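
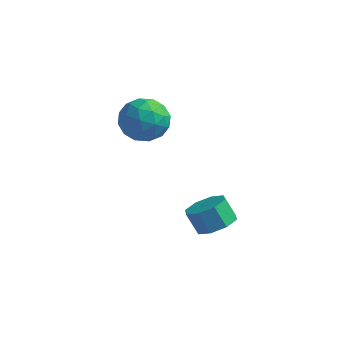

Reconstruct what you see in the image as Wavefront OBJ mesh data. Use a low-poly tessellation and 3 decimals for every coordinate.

v 0.284 2.226 -4.238
v 1.109 2.518 -3.755
v 0.501 2.486 -2.698
v -0.324 2.194 -3.182
v 0.68 3.108 -3.984
v 0.071 3.076 -2.927
v 0.019 3.182 -4.362
v -0.59 3.15 -3.305
v -0.487 2.696 -4.668
v -1.095 2.664 -3.611
v -0.541 1.934 -4.722
v -1.149 1.902 -3.665
v -0.111 1.344 -4.493
v -0.72 1.312 -3.436
v 0.55 1.27 -4.115
v -0.059 1.238 -3.058
v 1.055 1.756 -3.809
v 0.447 1.724 -2.752
v -4.336 1.927 0.817
v -3.375 2.531 0.342
v -3.225 1.389 2.378
v -2.264 1.993 1.903
v -3.236 2.618 2.325
v -3.922 2.951 1.36
v -2.678 0.969 1.36
v -3.364 1.302 0.395
v -2.35 1.939 0.677
v -2.695 2.958 1.274
v -3.905 0.962 1.446
v -4.25 1.981 2.043
v -3.953 2.276 0.442
v -2.647 1.644 2.278
v -3.218 2.011 2.526
v -2.653 2.366 2.246
v -4.275 2.523 1.041
v -3.71 2.878 0.761
v -3.628 2.929 1.927
v -2.89 1.042 1.959
v -2.325 1.397 1.679
v -3.947 1.554 0.474
v -3.382 1.909 0.194
v -2.972 0.991 0.793
v -2.786 2.283 0.36
v -2.133 1.967 1.278
v -2.376 1.365 0.958
v -2.78 1.561 0.391
v -2.989 2.882 0.711
v -2.336 2.566 1.628
v -2.907 2.933 1.876
v -3.31 3.129 1.309
v -2.386 2.534 0.908
v -4.264 1.354 1.092
v -3.611 1.038 2.009
v -3.29 0.791 1.411
v -3.693 0.987 0.844
v -4.467 1.953 1.442
v -3.814 1.637 2.36
v -3.82 2.359 2.329
v -4.224 2.555 1.762
v -4.214 1.386 1.812
f 2 1 5
f 2 5 3
f 3 5 6
f 3 6 4
f 5 1 7
f 5 7 6
f 6 7 8
f 6 8 4
f 7 1 9
f 7 9 8
f 8 9 10
f 8 10 4
f 9 1 11
f 9 11 10
f 10 11 12
f 10 12 4
f 11 1 13
f 11 13 12
f 12 13 14
f 12 14 4
f 13 1 15
f 13 15 14
f 14 15 16
f 14 16 4
f 15 1 17
f 15 17 16
f 16 17 18
f 16 18 4
f 17 1 2
f 17 2 18
f 18 2 3
f 18 3 4
f 19 56 35
f 56 30 59
f 35 59 24
f 56 59 35
f 19 35 31
f 35 24 36
f 31 36 20
f 35 36 31
f 19 31 40
f 31 20 41
f 40 41 26
f 31 41 40
f 19 40 52
f 40 26 55
f 52 55 29
f 40 55 52
f 19 52 56
f 52 29 60
f 56 60 30
f 52 60 56
f 20 36 47
f 36 24 50
f 47 50 28
f 36 50 47
f 24 59 37
f 59 30 58
f 37 58 23
f 59 58 37
f 30 60 57
f 60 29 53
f 57 53 21
f 60 53 57
f 29 55 54
f 55 26 42
f 54 42 25
f 55 42 54
f 26 41 46
f 41 20 43
f 46 43 27
f 41 43 46
f 22 48 34
f 48 28 49
f 34 49 23
f 48 49 34
f 22 34 32
f 34 23 33
f 32 33 21
f 34 33 32
f 22 32 39
f 32 21 38
f 39 38 25
f 32 38 39
f 22 39 44
f 39 25 45
f 44 45 27
f 39 45 44
f 22 44 48
f 44 27 51
f 48 51 28
f 44 51 48
f 23 49 37
f 49 28 50
f 37 50 24
f 49 50 37
f 21 33 57
f 33 23 58
f 57 58 30
f 33 58 57
f 25 38 54
f 38 21 53
f 54 53 29
f 38 53 54
f 27 45 46
f 45 25 42
f 46 42 26
f 45 42 46
f 28 51 47
f 51 27 43
f 47 43 20
f 51 43 47



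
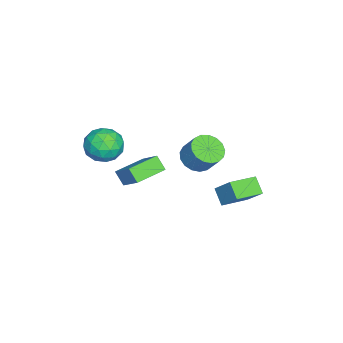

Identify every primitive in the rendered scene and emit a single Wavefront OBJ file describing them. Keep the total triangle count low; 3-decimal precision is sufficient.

v -3.606 3.214 -4.031
v -2.945 4.212 -2.754
v -2.878 3.777 -4.847
v -2.217 4.775 -3.57
v -2.303 1.965 -3.73
v -1.642 2.963 -2.453
v -1.575 2.528 -4.546
v -0.914 3.526 -3.269
v -1.477 1.07 -0.49
v -0.659 1.443 -1.032
v -0.184 2.203 0.209
v -1.003 1.83 0.75
v -1.018 1.787 -1.105
v -0.544 2.547 0.136
v -1.483 1.966 -1.037
v -1.008 2.726 0.203
v -1.946 1.94 -0.844
v -1.472 2.7 0.396
v -2.302 1.715 -0.57
v -1.828 2.475 0.671
v -2.469 1.342 -0.278
v -1.994 2.102 0.963
v -2.409 0.907 -0.034
v -1.934 1.666 1.207
v -2.135 0.509 0.105
v -1.661 1.268 1.346
v -1.711 0.239 0.108
v -1.236 0.999 1.348
v -1.233 0.16 -0.026
v -0.759 0.92 1.214
v -0.811 0.29 -0.267
v -0.337 1.05 0.973
v -0.542 0.598 -0.559
v -0.067 1.358 0.682
v -0.487 1.014 -0.835
v -0.013 1.774 0.406
v -2.399 -3.936 -3.365
v -1.218 -2.798 -1.976
v -3.892 -2.653 -3.148
v -2.71 -1.515 -1.759
v -2.01 -3.345 -4.181
v -0.828 -2.207 -2.792
v -3.502 -2.062 -3.964
v -2.321 -0.924 -2.575
v 1.902 -2.458 2.216
v 2.526 -3.488 2.407
v 0.354 -3.512 1.593
v 0.978 -4.542 1.784
v 0.616 -3.864 2.731
v 1.573 -3.213 3.116
v 1.307 -3.787 0.884
v 2.264 -3.136 1.269
v 2.158 -4.31 1.583
v 1.732 -4.357 2.725
v 1.148 -2.643 1.275
v 0.722 -2.69 2.417
v 2.35 -2.881 2.366
v 0.53 -4.119 1.634
v 0.317 -3.721 2.191
v 0.684 -4.326 2.303
v 1.79 -2.719 2.783
v 2.157 -3.324 2.895
v 1.034 -3.545 3.086
v 0.723 -3.676 1.105
v 1.09 -4.281 1.217
v 2.196 -2.674 1.697
v 2.563 -3.279 1.809
v 1.846 -3.455 0.914
v 2.501 -3.969 1.994
v 1.591 -4.588 1.628
v 1.784 -4.145 1.099
v 2.346 -3.762 1.325
v 2.25 -3.997 2.665
v 1.34 -4.616 2.299
v 1.127 -4.218 2.856
v 1.69 -3.835 3.082
v 2.034 -4.48 2.181
v 1.54 -2.384 1.701
v 0.63 -3.003 1.335
v 1.19 -3.165 0.918
v 1.753 -2.782 1.144
v 1.289 -2.412 2.372
v 0.379 -3.031 2.006
v 0.534 -3.238 2.675
v 1.096 -2.855 2.901
v 0.846 -2.52 1.819
f 2 4 1
f 5 2 1
f 1 4 3
f 3 5 1
f 2 8 4
f 6 2 5
f 6 8 2
f 4 8 3
f 7 5 3
f 3 8 7
f 7 6 5
f 8 6 7
f 10 9 13
f 10 13 11
f 11 13 14
f 11 14 12
f 13 9 15
f 13 15 14
f 14 15 16
f 14 16 12
f 15 9 17
f 15 17 16
f 16 17 18
f 16 18 12
f 17 9 19
f 17 19 18
f 18 19 20
f 18 20 12
f 19 9 21
f 19 21 20
f 20 21 22
f 20 22 12
f 21 9 23
f 21 23 22
f 22 23 24
f 22 24 12
f 23 9 25
f 23 25 24
f 24 25 26
f 24 26 12
f 25 9 27
f 25 27 26
f 26 27 28
f 26 28 12
f 27 9 29
f 27 29 28
f 28 29 30
f 28 30 12
f 29 9 31
f 29 31 30
f 30 31 32
f 30 32 12
f 31 9 33
f 31 33 32
f 32 33 34
f 32 34 12
f 33 9 35
f 33 35 34
f 34 35 36
f 34 36 12
f 35 9 10
f 35 10 36
f 36 10 11
f 36 11 12
f 38 40 37
f 41 38 37
f 37 40 39
f 39 41 37
f 38 44 40
f 42 38 41
f 42 44 38
f 40 44 39
f 43 41 39
f 39 44 43
f 43 42 41
f 44 42 43
f 45 82 61
f 82 56 85
f 61 85 50
f 82 85 61
f 45 61 57
f 61 50 62
f 57 62 46
f 61 62 57
f 45 57 66
f 57 46 67
f 66 67 52
f 57 67 66
f 45 66 78
f 66 52 81
f 78 81 55
f 66 81 78
f 45 78 82
f 78 55 86
f 82 86 56
f 78 86 82
f 46 62 73
f 62 50 76
f 73 76 54
f 62 76 73
f 50 85 63
f 85 56 84
f 63 84 49
f 85 84 63
f 56 86 83
f 86 55 79
f 83 79 47
f 86 79 83
f 55 81 80
f 81 52 68
f 80 68 51
f 81 68 80
f 52 67 72
f 67 46 69
f 72 69 53
f 67 69 72
f 48 74 60
f 74 54 75
f 60 75 49
f 74 75 60
f 48 60 58
f 60 49 59
f 58 59 47
f 60 59 58
f 48 58 65
f 58 47 64
f 65 64 51
f 58 64 65
f 48 65 70
f 65 51 71
f 70 71 53
f 65 71 70
f 48 70 74
f 70 53 77
f 74 77 54
f 70 77 74
f 49 75 63
f 75 54 76
f 63 76 50
f 75 76 63
f 47 59 83
f 59 49 84
f 83 84 56
f 59 84 83
f 51 64 80
f 64 47 79
f 80 79 55
f 64 79 80
f 53 71 72
f 71 51 68
f 72 68 52
f 71 68 72
f 54 77 73
f 77 53 69
f 73 69 46
f 77 69 73



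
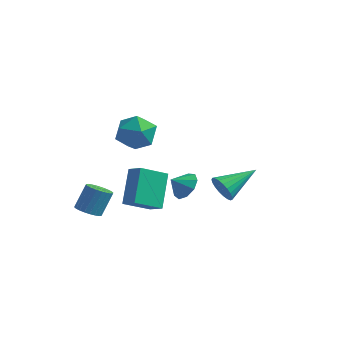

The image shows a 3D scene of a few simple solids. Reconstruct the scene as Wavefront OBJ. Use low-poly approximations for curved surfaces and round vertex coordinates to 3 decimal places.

v -0.602 3.292 -3.653
v 0.069 3.313 -3.038
v -1.158 2.728 -3.027
v -0.317 3.793 -2.949
v -0.837 4.039 -3.189
v -1.246 3.935 -3.647
v -1.354 3.53 -4.107
v -1.11 3.014 -4.355
v -0.628 2.628 -4.275
v -0.134 2.553 -3.903
v 0.141 2.823 -3.415
v -0.564 -2.072 -1.938
v -0.981 -0.684 -0.323
v -1.408 -1.778 -2.408
v -1.825 -0.391 -0.793
v 0.305 -0.869 -2.747
v -0.112 0.518 -1.132
v -0.539 -0.576 -3.217
v -0.956 0.812 -1.602
v 3.33 -0.461 -0.709
v 3.581 -0.878 -0.061
v 4.31 1.241 0.009
v 3.832 -0.93 -0.28
v 3.996 -0.901 -0.572
v 4.045 -0.796 -0.889
v 3.97 -0.633 -1.174
v 3.785 -0.44 -1.378
v 3.521 -0.251 -1.467
v 3.224 -0.097 -1.425
v 2.946 -0.007 -1.259
v 2.733 0.005 -0.997
v 2.624 -0.064 -0.686
v 2.637 -0.201 -0.379
v 2.77 -0.383 -0.129
v 3 -0.578 0.022
v 3.286 -0.753 0.045
v -2.566 -3.107 -2.536
v -1.882 -2.997 -2.733
v -1.63 -2.283 -1.461
v -2.314 -2.393 -1.264
v -2.007 -2.768 -2.837
v -1.755 -2.054 -1.565
v -2.216 -2.59 -2.895
v -1.964 -1.876 -1.623
v -2.479 -2.491 -2.899
v -2.227 -1.777 -1.627
v -2.755 -2.486 -2.847
v -2.503 -1.772 -1.575
v -3.002 -2.575 -2.748
v -2.751 -1.861 -1.476
v -3.183 -2.745 -2.617
v -2.931 -2.031 -1.345
v -3.27 -2.971 -2.473
v -3.018 -2.257 -1.201
v -3.25 -3.217 -2.339
v -2.998 -2.503 -1.067
v -3.125 -3.446 -2.235
v -2.873 -2.732 -0.963
v -2.916 -3.624 -2.177
v -2.664 -2.91 -0.905
v -2.653 -3.723 -2.173
v -2.401 -3.009 -0.901
v -2.377 -3.728 -2.225
v -2.125 -3.014 -0.953
v -2.129 -3.639 -2.324
v -1.878 -2.925 -1.052
v -1.949 -3.469 -2.455
v -1.697 -2.755 -1.183
v -1.862 -3.243 -2.599
v -1.61 -2.529 -1.327
v -1.64 -1.422 3.193
v -0.804 -0.642 3.125
v -0.556 -2.658 2.335
v 0.28 -1.878 2.267
v -0.016 -2.313 3.285
v -0.686 -1.549 3.815
v -0.674 -1.751 1.645
v -1.344 -0.987 2.175
v -0.207 -0.845 2.168
v 0.2 -1.192 3.182
v -1.56 -2.108 2.278
v -1.153 -2.455 3.292
f 2 1 4
f 2 4 3
f 4 1 5
f 4 5 3
f 5 1 6
f 5 6 3
f 6 1 7
f 6 7 3
f 7 1 8
f 7 8 3
f 8 1 9
f 8 9 3
f 9 1 10
f 9 10 3
f 10 1 11
f 10 11 3
f 11 1 2
f 11 2 3
f 13 15 12
f 16 13 12
f 12 15 14
f 14 16 12
f 13 19 15
f 17 13 16
f 17 19 13
f 15 19 14
f 18 16 14
f 14 19 18
f 18 17 16
f 19 17 18
f 21 20 23
f 21 23 22
f 23 20 24
f 23 24 22
f 24 20 25
f 24 25 22
f 25 20 26
f 25 26 22
f 26 20 27
f 26 27 22
f 27 20 28
f 27 28 22
f 28 20 29
f 28 29 22
f 29 20 30
f 29 30 22
f 30 20 31
f 30 31 22
f 31 20 32
f 31 32 22
f 32 20 33
f 32 33 22
f 33 20 34
f 33 34 22
f 34 20 35
f 34 35 22
f 35 20 36
f 35 36 22
f 36 20 21
f 36 21 22
f 38 37 41
f 38 41 39
f 39 41 42
f 39 42 40
f 41 37 43
f 41 43 42
f 42 43 44
f 42 44 40
f 43 37 45
f 43 45 44
f 44 45 46
f 44 46 40
f 45 37 47
f 45 47 46
f 46 47 48
f 46 48 40
f 47 37 49
f 47 49 48
f 48 49 50
f 48 50 40
f 49 37 51
f 49 51 50
f 50 51 52
f 50 52 40
f 51 37 53
f 51 53 52
f 52 53 54
f 52 54 40
f 53 37 55
f 53 55 54
f 54 55 56
f 54 56 40
f 55 37 57
f 55 57 56
f 56 57 58
f 56 58 40
f 57 37 59
f 57 59 58
f 58 59 60
f 58 60 40
f 59 37 61
f 59 61 60
f 60 61 62
f 60 62 40
f 61 37 63
f 61 63 62
f 62 63 64
f 62 64 40
f 63 37 65
f 63 65 64
f 64 65 66
f 64 66 40
f 65 37 67
f 65 67 66
f 66 67 68
f 66 68 40
f 67 37 69
f 67 69 68
f 68 69 70
f 68 70 40
f 69 37 38
f 69 38 70
f 70 38 39
f 70 39 40
f 71 82 76
f 71 76 72
f 71 72 78
f 71 78 81
f 71 81 82
f 72 76 80
f 76 82 75
f 82 81 73
f 81 78 77
f 78 72 79
f 74 80 75
f 74 75 73
f 74 73 77
f 74 77 79
f 74 79 80
f 75 80 76
f 73 75 82
f 77 73 81
f 79 77 78
f 80 79 72



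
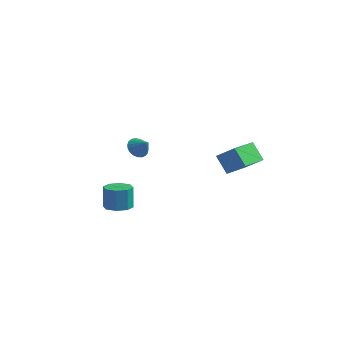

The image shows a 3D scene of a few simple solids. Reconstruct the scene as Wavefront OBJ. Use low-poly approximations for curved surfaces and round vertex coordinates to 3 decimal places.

v -1.263 -3.807 -3.222
v -0.56 -4.165 -3.042
v -0.713 -3.811 -1.738
v -1.417 -3.453 -1.918
v -0.49 -3.569 -3.196
v -0.643 -3.215 -1.892
v -0.873 -3.112 -3.365
v -1.026 -2.758 -2.061
v -1.485 -3.062 -3.45
v -1.638 -2.708 -2.146
v -1.967 -3.449 -3.402
v -2.12 -3.095 -2.098
v -2.037 -4.045 -3.248
v -2.19 -3.691 -1.944
v -1.654 -4.502 -3.079
v -1.807 -4.148 -1.775
v -1.042 -4.552 -2.994
v -1.195 -4.198 -1.69
v -3.548 3.838 -3.815
v -3.144 3.501 -4.306
v -2.792 3.622 -3.045
v -3.044 3.782 -4.326
v -3.03 4.073 -4.257
v -3.106 4.323 -4.112
v -3.259 4.49 -3.915
v -3.461 4.544 -3.701
v -3.678 4.476 -3.507
v -3.873 4.298 -3.366
v -4.012 4.04 -3.303
v -4.07 3.747 -3.328
v -4.038 3.471 -3.437
v -3.921 3.257 -3.612
v -3.74 3.145 -3.822
v -3.525 3.152 -4.03
v -3.315 3.278 -4.202
v 2.764 0.034 -0.528
v 3.804 0.053 0.348
v 3.141 1.779 -1.013
v 4.182 1.798 -0.138
v 3.558 -0.398 -1.462
v 4.599 -0.379 -0.587
v 3.936 1.347 -1.948
v 4.976 1.366 -1.072
f 2 1 5
f 2 5 3
f 3 5 6
f 3 6 4
f 5 1 7
f 5 7 6
f 6 7 8
f 6 8 4
f 7 1 9
f 7 9 8
f 8 9 10
f 8 10 4
f 9 1 11
f 9 11 10
f 10 11 12
f 10 12 4
f 11 1 13
f 11 13 12
f 12 13 14
f 12 14 4
f 13 1 15
f 13 15 14
f 14 15 16
f 14 16 4
f 15 1 17
f 15 17 16
f 16 17 18
f 16 18 4
f 17 1 2
f 17 2 18
f 18 2 3
f 18 3 4
f 20 19 22
f 20 22 21
f 22 19 23
f 22 23 21
f 23 19 24
f 23 24 21
f 24 19 25
f 24 25 21
f 25 19 26
f 25 26 21
f 26 19 27
f 26 27 21
f 27 19 28
f 27 28 21
f 28 19 29
f 28 29 21
f 29 19 30
f 29 30 21
f 30 19 31
f 30 31 21
f 31 19 32
f 31 32 21
f 32 19 33
f 32 33 21
f 33 19 34
f 33 34 21
f 34 19 35
f 34 35 21
f 35 19 20
f 35 20 21
f 37 39 36
f 40 37 36
f 36 39 38
f 38 40 36
f 37 43 39
f 41 37 40
f 41 43 37
f 39 43 38
f 42 40 38
f 38 43 42
f 42 41 40
f 43 41 42



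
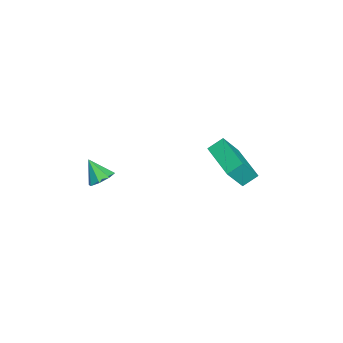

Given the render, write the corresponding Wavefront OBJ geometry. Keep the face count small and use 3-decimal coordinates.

v -2.672 0.791 -0.037
v -2.979 1.455 0.396
v -3.186 1.473 -1.449
v -3.493 2.137 -1.016
v -1.107 1.623 -0.204
v -1.414 2.287 0.229
v -1.621 2.305 -1.616
v -1.928 2.969 -1.183
v 1.648 -3.435 2.374
v 1.94 -3.111 2.799
v 1.132 -3.985 3.146
v 1.537 -2.914 2.67
v 1.199 -3.022 2.367
v 1.124 -3.373 2.068
v 1.356 -3.76 1.948
v 1.759 -3.957 2.077
v 2.097 -3.848 2.38
v 2.172 -3.498 2.679
f 2 4 1
f 5 2 1
f 1 4 3
f 3 5 1
f 2 8 4
f 6 2 5
f 6 8 2
f 4 8 3
f 7 5 3
f 3 8 7
f 7 6 5
f 8 6 7
f 10 9 12
f 10 12 11
f 12 9 13
f 12 13 11
f 13 9 14
f 13 14 11
f 14 9 15
f 14 15 11
f 15 9 16
f 15 16 11
f 16 9 17
f 16 17 11
f 17 9 18
f 17 18 11
f 18 9 10
f 18 10 11



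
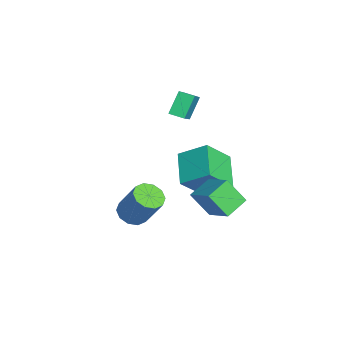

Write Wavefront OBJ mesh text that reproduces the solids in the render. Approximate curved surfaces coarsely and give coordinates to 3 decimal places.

v 2.167 1.164 -1.151
v 1.811 0.227 0.16
v 1.302 2.168 -0.668
v 0.947 1.231 0.643
v 3.573 1.929 -0.223
v 3.218 0.992 1.088
v 2.709 2.933 0.26
v 2.353 1.996 1.571
v -4.942 1.478 -2.654
v -4.194 0.144 -1.087
v -4.397 2.968 -1.646
v -3.649 1.634 -0.079
v -3.011 1.426 -3.621
v -2.263 0.092 -2.054
v -2.466 2.916 -2.613
v -1.718 1.582 -1.046
v 2.078 -2.68 -0.789
v 2.879 -2.951 -0.993
v 3.603 -2.152 0.785
v 2.802 -1.88 0.989
v 2.816 -2.455 -1.191
v 3.541 -1.656 0.587
v 2.471 -2.045 -1.235
v 3.196 -1.245 0.543
v 1.976 -1.877 -1.109
v 2.701 -1.077 0.669
v 1.52 -2.016 -0.86
v 2.245 -1.216 0.918
v 1.277 -2.408 -0.585
v 2.001 -1.609 1.193
v 1.339 -2.904 -0.387
v 2.064 -2.105 1.391
v 1.684 -3.315 -0.343
v 2.409 -2.515 1.435
v 2.179 -3.483 -0.469
v 2.904 -2.683 1.309
v 2.635 -3.344 -0.718
v 3.36 -2.544 1.06
v -4.789 0.527 3.341
v -3.094 0.099 4.593
v -4.45 1.317 3.151
v -2.755 0.889 4.403
v -4.065 -0.069 2.157
v -2.37 -0.497 3.409
v -3.726 0.721 1.967
v -2.031 0.293 3.219
f 2 4 1
f 5 2 1
f 1 4 3
f 3 5 1
f 2 8 4
f 6 2 5
f 6 8 2
f 4 8 3
f 7 5 3
f 3 8 7
f 7 6 5
f 8 6 7
f 10 12 9
f 13 10 9
f 9 12 11
f 11 13 9
f 10 16 12
f 14 10 13
f 14 16 10
f 12 16 11
f 15 13 11
f 11 16 15
f 15 14 13
f 16 14 15
f 18 17 21
f 18 21 19
f 19 21 22
f 19 22 20
f 21 17 23
f 21 23 22
f 22 23 24
f 22 24 20
f 23 17 25
f 23 25 24
f 24 25 26
f 24 26 20
f 25 17 27
f 25 27 26
f 26 27 28
f 26 28 20
f 27 17 29
f 27 29 28
f 28 29 30
f 28 30 20
f 29 17 31
f 29 31 30
f 30 31 32
f 30 32 20
f 31 17 33
f 31 33 32
f 32 33 34
f 32 34 20
f 33 17 35
f 33 35 34
f 34 35 36
f 34 36 20
f 35 17 37
f 35 37 36
f 36 37 38
f 36 38 20
f 37 17 18
f 37 18 38
f 38 18 19
f 38 19 20
f 40 42 39
f 43 40 39
f 39 42 41
f 41 43 39
f 40 46 42
f 44 40 43
f 44 46 40
f 42 46 41
f 45 43 41
f 41 46 45
f 45 44 43
f 46 44 45



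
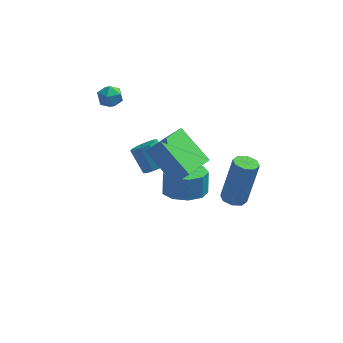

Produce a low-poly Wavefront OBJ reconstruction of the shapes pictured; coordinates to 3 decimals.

v 0.183 0.259 -2.912
v 0.934 0.882 -3.131
v 0.927 1.264 -2.067
v 0.177 0.641 -1.848
v 0.334 1.19 -3.245
v 0.327 1.572 -2.182
v -0.337 1.062 -3.203
v -0.344 1.444 -2.14
v -0.764 0.558 -3.025
v -0.771 0.94 -1.962
v -0.748 -0.086 -2.794
v -0.755 0.296 -1.73
v -0.296 -0.568 -2.618
v -0.303 -0.186 -1.554
v 0.38 -0.663 -2.579
v 0.374 -0.281 -1.516
v 0.964 -0.327 -2.696
v 0.958 0.055 -1.633
v 1.183 0.283 -2.914
v 1.176 0.665 -1.851
v -0.118 -2.122 0.066
v -1.373 -1.126 1.229
v 0.625 -0.36 -0.642
v -0.63 0.637 0.521
v 0.51 -2.117 0.739
v -0.745 -1.12 1.902
v 1.253 -0.354 0.031
v -0.002 0.642 1.194
v -1.048 0.599 -1.61
v -0.541 0.513 -1.228
v -1.146 1.135 -0.287
v -1.652 1.221 -0.67
v -0.492 0.854 -1.422
v -1.097 1.477 -0.481
v -0.654 1.098 -1.688
v -1.259 1.72 -0.747
v -0.967 1.151 -1.924
v -1.572 1.773 -0.983
v -1.311 0.993 -2.04
v -1.916 1.615 -1.1
v -1.554 0.685 -1.993
v -2.159 1.307 -1.052
v -1.603 0.343 -1.799
v -2.208 0.966 -0.858
v -1.441 0.1 -1.533
v -2.046 0.722 -0.592
v -1.128 0.047 -1.297
v -1.733 0.669 -0.356
v -0.784 0.205 -1.18
v -1.389 0.827 -0.24
v 2.38 -2.999 0.124
v 2.799 -2.662 -0.034
v 3.259 -2.265 2.039
v 2.84 -2.601 2.196
v 2.427 -2.453 0.008
v 2.887 -2.055 2.081
v 2.028 -2.563 0.118
v 2.488 -2.166 2.191
v 1.835 -2.929 0.231
v 2.295 -2.531 2.304
v 1.961 -3.335 0.281
v 2.421 -2.938 2.354
v 2.333 -3.545 0.239
v 2.793 -3.147 2.312
v 2.732 -3.434 0.129
v 3.192 -3.037 2.202
v 2.925 -3.069 0.016
v 3.385 -2.671 2.089
v -3.364 2.244 2.294
v -3.02 2.175 1.77
v -3.2 1.265 2.53
v -2.856 1.196 2.006
v -2.64 1.549 2.481
v -2.741 2.155 2.335
v -3.479 1.285 1.965
v -3.58 1.891 1.819
v -3.091 1.583 1.566
v -2.572 1.746 1.885
v -3.648 1.694 2.415
v -3.129 1.857 2.734
f 2 1 5
f 2 5 3
f 3 5 6
f 3 6 4
f 5 1 7
f 5 7 6
f 6 7 8
f 6 8 4
f 7 1 9
f 7 9 8
f 8 9 10
f 8 10 4
f 9 1 11
f 9 11 10
f 10 11 12
f 10 12 4
f 11 1 13
f 11 13 12
f 12 13 14
f 12 14 4
f 13 1 15
f 13 15 14
f 14 15 16
f 14 16 4
f 15 1 17
f 15 17 16
f 16 17 18
f 16 18 4
f 17 1 19
f 17 19 18
f 18 19 20
f 18 20 4
f 19 1 2
f 19 2 20
f 20 2 3
f 20 3 4
f 22 24 21
f 25 22 21
f 21 24 23
f 23 25 21
f 22 28 24
f 26 22 25
f 26 28 22
f 24 28 23
f 27 25 23
f 23 28 27
f 27 26 25
f 28 26 27
f 30 29 33
f 30 33 31
f 31 33 34
f 31 34 32
f 33 29 35
f 33 35 34
f 34 35 36
f 34 36 32
f 35 29 37
f 35 37 36
f 36 37 38
f 36 38 32
f 37 29 39
f 37 39 38
f 38 39 40
f 38 40 32
f 39 29 41
f 39 41 40
f 40 41 42
f 40 42 32
f 41 29 43
f 41 43 42
f 42 43 44
f 42 44 32
f 43 29 45
f 43 45 44
f 44 45 46
f 44 46 32
f 45 29 47
f 45 47 46
f 46 47 48
f 46 48 32
f 47 29 49
f 47 49 48
f 48 49 50
f 48 50 32
f 49 29 30
f 49 30 50
f 50 30 31
f 50 31 32
f 52 51 55
f 52 55 53
f 53 55 56
f 53 56 54
f 55 51 57
f 55 57 56
f 56 57 58
f 56 58 54
f 57 51 59
f 57 59 58
f 58 59 60
f 58 60 54
f 59 51 61
f 59 61 60
f 60 61 62
f 60 62 54
f 61 51 63
f 61 63 62
f 62 63 64
f 62 64 54
f 63 51 65
f 63 65 64
f 64 65 66
f 64 66 54
f 65 51 67
f 65 67 66
f 66 67 68
f 66 68 54
f 67 51 52
f 67 52 68
f 68 52 53
f 68 53 54
f 69 80 74
f 69 74 70
f 69 70 76
f 69 76 79
f 69 79 80
f 70 74 78
f 74 80 73
f 80 79 71
f 79 76 75
f 76 70 77
f 72 78 73
f 72 73 71
f 72 71 75
f 72 75 77
f 72 77 78
f 73 78 74
f 71 73 80
f 75 71 79
f 77 75 76
f 78 77 70



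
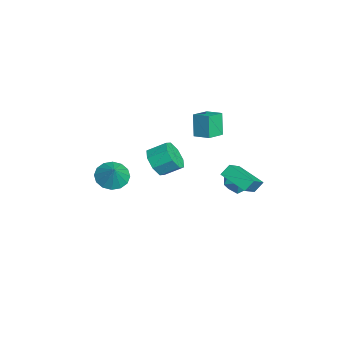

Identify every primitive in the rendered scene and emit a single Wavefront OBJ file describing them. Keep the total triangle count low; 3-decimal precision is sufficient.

v -1.954 -3.804 -0.958
v -1.237 -3.345 -1.573
v -1.066 -3.696 0.158
v -1.535 -2.936 -1.375
v -1.945 -2.759 -1.065
v -2.358 -2.862 -0.727
v -2.662 -3.218 -0.45
v -2.777 -3.73 -0.309
v -2.671 -4.262 -0.342
v -2.373 -4.671 -0.54
v -1.963 -4.848 -0.85
v -1.551 -4.745 -1.189
v -1.246 -4.39 -1.465
v -1.132 -3.877 -1.606
v -1.394 0.887 2.592
v -1.943 0.885 4.062
v -2.292 1.75 2.257
v -2.842 1.749 3.728
v -0.698 1.711 2.852
v -1.248 1.71 4.323
v -1.597 2.575 2.518
v -2.146 2.573 3.988
v -3.158 -1.211 -0.766
v -2.86 -0.706 -1.649
v -2.745 0.436 -0.958
v -3.042 -0.069 -0.074
v -3.664 -0.692 -1.539
v -3.548 0.45 -0.848
v -4.171 -0.981 -0.976
v -4.056 0.161 -0.285
v -4.085 -1.406 -0.29
v -3.969 -0.264 0.402
v -3.455 -1.716 0.118
v -3.34 -0.574 0.809
v -2.652 -1.73 0.008
v -2.536 -0.588 0.699
v -2.144 -1.441 -0.555
v -2.029 -0.299 0.136
v -2.231 -1.016 -1.242
v -2.115 0.126 -0.55
v 2.07 3.888 1.325
v 3.024 3.786 1.208
v 1.916 2.334 1.432
v 2.87 2.232 1.315
v 2.523 2.623 2.128
v 2.618 3.584 2.062
v 2.322 2.536 0.578
v 2.417 3.497 0.512
v 3.18 2.95 0.746
v 3.304 3.004 1.704
v 1.636 3.116 0.936
v 1.76 3.17 1.894
v 2.79 2.592 1.985
v 4.19 1.898 3.084
v 2.57 3.102 2.588
v 3.97 2.408 3.686
v 3.89 3.812 1.354
v 5.29 3.118 2.452
v 3.67 4.322 1.956
v 5.07 3.628 3.055
f 2 1 4
f 2 4 3
f 4 1 5
f 4 5 3
f 5 1 6
f 5 6 3
f 6 1 7
f 6 7 3
f 7 1 8
f 7 8 3
f 8 1 9
f 8 9 3
f 9 1 10
f 9 10 3
f 10 1 11
f 10 11 3
f 11 1 12
f 11 12 3
f 12 1 13
f 12 13 3
f 13 1 14
f 13 14 3
f 14 1 2
f 14 2 3
f 16 18 15
f 19 16 15
f 15 18 17
f 17 19 15
f 16 22 18
f 20 16 19
f 20 22 16
f 18 22 17
f 21 19 17
f 17 22 21
f 21 20 19
f 22 20 21
f 24 23 27
f 24 27 25
f 25 27 28
f 25 28 26
f 27 23 29
f 27 29 28
f 28 29 30
f 28 30 26
f 29 23 31
f 29 31 30
f 30 31 32
f 30 32 26
f 31 23 33
f 31 33 32
f 32 33 34
f 32 34 26
f 33 23 35
f 33 35 34
f 34 35 36
f 34 36 26
f 35 23 37
f 35 37 36
f 36 37 38
f 36 38 26
f 37 23 39
f 37 39 38
f 38 39 40
f 38 40 26
f 39 23 24
f 39 24 40
f 40 24 25
f 40 25 26
f 41 52 46
f 41 46 42
f 41 42 48
f 41 48 51
f 41 51 52
f 42 46 50
f 46 52 45
f 52 51 43
f 51 48 47
f 48 42 49
f 44 50 45
f 44 45 43
f 44 43 47
f 44 47 49
f 44 49 50
f 45 50 46
f 43 45 52
f 47 43 51
f 49 47 48
f 50 49 42
f 54 56 53
f 57 54 53
f 53 56 55
f 55 57 53
f 54 60 56
f 58 54 57
f 58 60 54
f 56 60 55
f 59 57 55
f 55 60 59
f 59 58 57
f 60 58 59



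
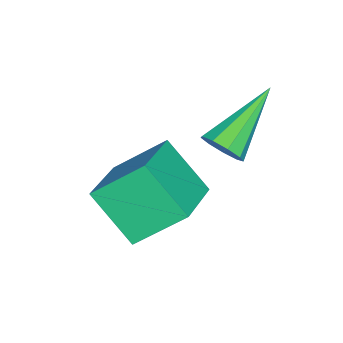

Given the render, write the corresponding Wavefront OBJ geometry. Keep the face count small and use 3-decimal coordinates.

v 3.559 -0.059 -0.333
v 3.22 -1.17 0.739
v 3.117 1.04 0.667
v 2.778 -0.07 1.738
v 5.082 0.03 0.242
v 4.743 -1.08 1.313
v 4.64 1.13 1.241
v 4.301 0.019 2.313
v 3.001 1.263 2.119
v 3.261 1.149 2.602
v 1.459 1.817 3.081
v 3.328 1.512 2.5
v 3.242 1.759 2.219
v 3.043 1.774 1.892
v 2.825 1.549 1.671
v 2.689 1.191 1.66
v 2.699 0.867 1.863
v 2.851 0.728 2.186
v 3.073 0.839 2.478
f 2 4 1
f 5 2 1
f 1 4 3
f 3 5 1
f 2 8 4
f 6 2 5
f 6 8 2
f 4 8 3
f 7 5 3
f 3 8 7
f 7 6 5
f 8 6 7
f 10 9 12
f 10 12 11
f 12 9 13
f 12 13 11
f 13 9 14
f 13 14 11
f 14 9 15
f 14 15 11
f 15 9 16
f 15 16 11
f 16 9 17
f 16 17 11
f 17 9 18
f 17 18 11
f 18 9 19
f 18 19 11
f 19 9 10
f 19 10 11



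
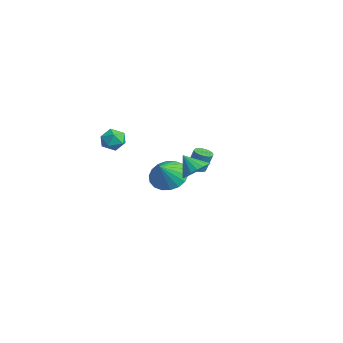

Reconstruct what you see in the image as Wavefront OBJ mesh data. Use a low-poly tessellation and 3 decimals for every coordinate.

v -1.846 -2.369 1.174
v -1.327 -2.611 0.678
v -2.613 -3.249 0.802
v -2.094 -3.491 0.306
v -1.979 -3.58 1.049
v -1.505 -3.037 1.279
v -2.435 -2.823 0.201
v -1.961 -2.28 0.431
v -1.692 -2.892 0.077
v -1.409 -3.36 0.601
v -2.531 -2.5 0.879
v -2.248 -2.968 1.403
v -3.744 2.244 -2.835
v -3.272 2.466 -2.974
v -3.084 2.799 -1.805
v -3.556 2.576 -1.665
v -3.415 2.638 -3
v -3.226 2.971 -1.831
v -3.614 2.742 -2.997
v -3.425 3.074 -1.828
v -3.836 2.759 -2.966
v -3.647 3.092 -1.797
v -4.041 2.688 -2.913
v -3.853 3.02 -1.744
v -4.196 2.539 -2.846
v -4.008 2.872 -1.677
v -4.272 2.34 -2.777
v -4.084 2.672 -1.608
v -4.258 2.124 -2.718
v -4.069 2.456 -1.549
v -4.154 1.928 -2.679
v -3.965 2.261 -1.51
v -3.979 1.787 -2.667
v -3.791 2.12 -1.498
v -3.764 1.726 -2.684
v -3.576 2.058 -1.515
v -3.546 1.753 -2.727
v -3.357 2.086 -1.558
v -3.361 1.866 -2.789
v -3.173 2.198 -1.62
v -3.243 2.044 -2.858
v -3.055 2.376 -1.689
v -3.212 2.256 -2.924
v -3.023 2.589 -1.755
v -1.909 0.007 -2.254
v -1.373 -0.544 -2.985
v -1.171 -0.747 -1.146
v -1.097 -0.168 -2.913
v -0.981 0.242 -2.711
v -1.05 0.606 -2.418
v -1.288 0.851 -2.093
v -1.65 0.929 -1.8
v -2.062 0.824 -1.597
v -2.445 0.557 -1.524
v -2.721 0.182 -1.596
v -2.836 -0.229 -1.798
v -2.768 -0.593 -2.091
v -2.529 -0.838 -2.415
v -2.168 -0.915 -2.709
v -1.755 -0.811 -2.912
v 3.468 -0.479 0.494
v 4.078 -0.992 0.685
v 2.812 -0.941 1.346
v 4.147 -0.702 0.896
v 4.081 -0.368 1.027
v 3.894 -0.055 1.052
v 3.622 0.173 0.967
v 3.32 0.272 0.789
v 3.047 0.223 0.552
v 2.857 0.034 0.303
v 2.788 -0.256 0.093
v 2.854 -0.59 -0.038
v 3.041 -0.902 -0.064
v 3.313 -1.13 0.021
v 3.615 -1.23 0.2
v 3.888 -1.18 0.437
f 1 12 6
f 1 6 2
f 1 2 8
f 1 8 11
f 1 11 12
f 2 6 10
f 6 12 5
f 12 11 3
f 11 8 7
f 8 2 9
f 4 10 5
f 4 5 3
f 4 3 7
f 4 7 9
f 4 9 10
f 5 10 6
f 3 5 12
f 7 3 11
f 9 7 8
f 10 9 2
f 14 13 17
f 14 17 15
f 15 17 18
f 15 18 16
f 17 13 19
f 17 19 18
f 18 19 20
f 18 20 16
f 19 13 21
f 19 21 20
f 20 21 22
f 20 22 16
f 21 13 23
f 21 23 22
f 22 23 24
f 22 24 16
f 23 13 25
f 23 25 24
f 24 25 26
f 24 26 16
f 25 13 27
f 25 27 26
f 26 27 28
f 26 28 16
f 27 13 29
f 27 29 28
f 28 29 30
f 28 30 16
f 29 13 31
f 29 31 30
f 30 31 32
f 30 32 16
f 31 13 33
f 31 33 32
f 32 33 34
f 32 34 16
f 33 13 35
f 33 35 34
f 34 35 36
f 34 36 16
f 35 13 37
f 35 37 36
f 36 37 38
f 36 38 16
f 37 13 39
f 37 39 38
f 38 39 40
f 38 40 16
f 39 13 41
f 39 41 40
f 40 41 42
f 40 42 16
f 41 13 43
f 41 43 42
f 42 43 44
f 42 44 16
f 43 13 14
f 43 14 44
f 44 14 15
f 44 15 16
f 46 45 48
f 46 48 47
f 48 45 49
f 48 49 47
f 49 45 50
f 49 50 47
f 50 45 51
f 50 51 47
f 51 45 52
f 51 52 47
f 52 45 53
f 52 53 47
f 53 45 54
f 53 54 47
f 54 45 55
f 54 55 47
f 55 45 56
f 55 56 47
f 56 45 57
f 56 57 47
f 57 45 58
f 57 58 47
f 58 45 59
f 58 59 47
f 59 45 60
f 59 60 47
f 60 45 46
f 60 46 47
f 62 61 64
f 62 64 63
f 64 61 65
f 64 65 63
f 65 61 66
f 65 66 63
f 66 61 67
f 66 67 63
f 67 61 68
f 67 68 63
f 68 61 69
f 68 69 63
f 69 61 70
f 69 70 63
f 70 61 71
f 70 71 63
f 71 61 72
f 71 72 63
f 72 61 73
f 72 73 63
f 73 61 74
f 73 74 63
f 74 61 75
f 74 75 63
f 75 61 76
f 75 76 63
f 76 61 62
f 76 62 63



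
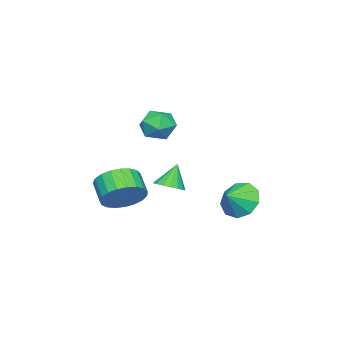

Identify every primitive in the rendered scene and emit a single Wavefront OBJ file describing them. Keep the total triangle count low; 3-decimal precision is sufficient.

v -3.245 -0.856 2.835
v -2.635 -0.875 3.586
v -4.185 -1.865 3.574
v -3.575 -1.884 4.325
v -4.085 -1.084 4.136
v -3.503 -0.46 3.679
v -3.317 -2.28 3.481
v -2.735 -1.656 3.024
v -2.679 -1.755 3.985
v -3.154 -1.016 4.389
v -3.666 -1.724 2.771
v -4.141 -0.985 3.175
v -1.217 0.412 0.801
v -0.61 0.127 1.116
v -1.783 0.528 1.999
v -0.548 0.475 1.112
v -0.638 0.809 1.037
v -0.861 1.053 0.908
v -1.166 1.149 0.754
v -1.482 1.076 0.611
v -1.737 0.852 0.512
v -1.873 0.526 0.479
v -1.859 0.175 0.52
v -1.697 -0.122 0.625
v -1.426 -0.297 0.771
v -1.106 -0.309 0.923
v -0.812 -0.156 1.048
v -1.146 -1.832 -0.246
v -0.228 -2.078 0.307
v -0.896 -2.834 1.079
v -1.814 -2.588 0.526
v -0.38 -1.712 0.534
v -1.048 -2.468 1.306
v -0.665 -1.366 0.627
v -1.333 -2.122 1.398
v -1.033 -1.101 0.568
v -1.701 -1.857 1.34
v -1.421 -0.962 0.369
v -2.088 -1.718 1.14
v -1.761 -0.974 0.063
v -2.429 -1.73 0.835
v -1.995 -1.134 -0.296
v -2.662 -1.89 0.476
v -2.082 -1.415 -0.647
v -2.749 -2.171 0.125
v -2.007 -1.768 -0.928
v -2.675 -2.524 -0.156
v -1.783 -2.132 -1.091
v -2.451 -2.888 -0.319
v -1.45 -2.444 -1.108
v -2.117 -3.2 -0.336
v -1.064 -2.651 -0.976
v -1.731 -3.407 -0.204
v -0.692 -2.716 -0.718
v -1.359 -3.471 0.054
v -0.398 -2.628 -0.378
v -1.066 -3.384 0.394
v -0.234 -2.402 -0.015
v -0.902 -3.158 0.756
v -3.209 2.872 -0.226
v -2.834 2.347 -1.066
v -2.331 2.648 0.306
v -2.635 3.043 -1.101
v -2.704 3.66 -0.725
v -3.009 3.908 -0.116
v -3.408 3.672 0.442
v -3.713 3.061 0.687
v -3.782 2.363 0.506
v -3.583 1.903 -0.018
v -3.209 1.896 -0.639
f 1 12 6
f 1 6 2
f 1 2 8
f 1 8 11
f 1 11 12
f 2 6 10
f 6 12 5
f 12 11 3
f 11 8 7
f 8 2 9
f 4 10 5
f 4 5 3
f 4 3 7
f 4 7 9
f 4 9 10
f 5 10 6
f 3 5 12
f 7 3 11
f 9 7 8
f 10 9 2
f 14 13 16
f 14 16 15
f 16 13 17
f 16 17 15
f 17 13 18
f 17 18 15
f 18 13 19
f 18 19 15
f 19 13 20
f 19 20 15
f 20 13 21
f 20 21 15
f 21 13 22
f 21 22 15
f 22 13 23
f 22 23 15
f 23 13 24
f 23 24 15
f 24 13 25
f 24 25 15
f 25 13 26
f 25 26 15
f 26 13 27
f 26 27 15
f 27 13 14
f 27 14 15
f 29 28 32
f 29 32 30
f 30 32 33
f 30 33 31
f 32 28 34
f 32 34 33
f 33 34 35
f 33 35 31
f 34 28 36
f 34 36 35
f 35 36 37
f 35 37 31
f 36 28 38
f 36 38 37
f 37 38 39
f 37 39 31
f 38 28 40
f 38 40 39
f 39 40 41
f 39 41 31
f 40 28 42
f 40 42 41
f 41 42 43
f 41 43 31
f 42 28 44
f 42 44 43
f 43 44 45
f 43 45 31
f 44 28 46
f 44 46 45
f 45 46 47
f 45 47 31
f 46 28 48
f 46 48 47
f 47 48 49
f 47 49 31
f 48 28 50
f 48 50 49
f 49 50 51
f 49 51 31
f 50 28 52
f 50 52 51
f 51 52 53
f 51 53 31
f 52 28 54
f 52 54 53
f 53 54 55
f 53 55 31
f 54 28 56
f 54 56 55
f 55 56 57
f 55 57 31
f 56 28 58
f 56 58 57
f 57 58 59
f 57 59 31
f 58 28 29
f 58 29 59
f 59 29 30
f 59 30 31
f 61 60 63
f 61 63 62
f 63 60 64
f 63 64 62
f 64 60 65
f 64 65 62
f 65 60 66
f 65 66 62
f 66 60 67
f 66 67 62
f 67 60 68
f 67 68 62
f 68 60 69
f 68 69 62
f 69 60 70
f 69 70 62
f 70 60 61
f 70 61 62



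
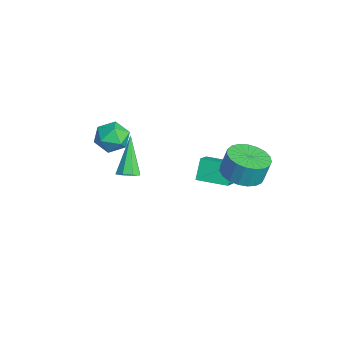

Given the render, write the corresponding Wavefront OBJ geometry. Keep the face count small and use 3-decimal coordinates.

v -4.234 1.412 -2.468
v -3.33 0.909 -1.748
v -4.762 1.755 -1.567
v -3.858 1.252 -0.846
v -3.522 2.628 -2.514
v -2.618 2.125 -1.793
v -4.05 2.971 -1.612
v -3.146 2.468 -0.892
v -1.906 -2.763 3.931
v -1.279 -2.327 3.693
v -1.521 -3.733 3.167
v -0.894 -3.297 2.929
v -0.929 -3.572 3.679
v -1.167 -2.972 4.151
v -1.633 -3.088 2.709
v -1.871 -2.488 3.181
v -1.111 -2.528 2.938
v -0.676 -2.827 3.537
v -2.124 -3.233 3.323
v -1.689 -3.532 3.922
v 0.626 -2.844 2.765
v 1.055 -2.746 3.024
v -0.366 -2.496 4.275
v 0.907 -2.428 2.854
v 0.595 -2.353 2.632
v 0.302 -2.566 2.487
v 0.198 -2.941 2.506
v 0.345 -3.26 2.676
v 0.657 -3.335 2.899
v 0.951 -3.122 3.043
v 0.728 1.718 1.94
v 1.555 1.326 2.029
v 1.58 1.61 3.05
v 0.752 2.002 2.96
v 1.647 1.683 1.927
v 1.672 1.968 2.948
v 1.58 2.047 1.828
v 1.604 2.331 2.848
v 1.365 2.353 1.747
v 1.39 2.637 2.768
v 1.04 2.55 1.701
v 1.065 2.834 2.721
v 0.661 2.602 1.695
v 0.686 2.886 2.716
v 0.294 2.502 1.732
v 0.318 2.786 2.753
v 0.002 2.266 1.804
v 0.026 2.551 2.825
v -0.165 1.936 1.9
v -0.141 2.22 2.921
v -0.178 1.567 2.003
v -0.153 1.852 3.024
v -0.034 1.225 2.095
v -0.009 1.509 3.116
v 0.242 0.968 2.16
v 0.267 1.252 3.181
v 0.602 0.841 2.187
v 0.627 1.125 3.208
v 0.983 0.865 2.171
v 1.008 1.149 3.192
v 1.321 1.037 2.115
v 1.345 1.321 3.136
f 2 4 1
f 5 2 1
f 1 4 3
f 3 5 1
f 2 8 4
f 6 2 5
f 6 8 2
f 4 8 3
f 7 5 3
f 3 8 7
f 7 6 5
f 8 6 7
f 9 20 14
f 9 14 10
f 9 10 16
f 9 16 19
f 9 19 20
f 10 14 18
f 14 20 13
f 20 19 11
f 19 16 15
f 16 10 17
f 12 18 13
f 12 13 11
f 12 11 15
f 12 15 17
f 12 17 18
f 13 18 14
f 11 13 20
f 15 11 19
f 17 15 16
f 18 17 10
f 22 21 24
f 22 24 23
f 24 21 25
f 24 25 23
f 25 21 26
f 25 26 23
f 26 21 27
f 26 27 23
f 27 21 28
f 27 28 23
f 28 21 29
f 28 29 23
f 29 21 30
f 29 30 23
f 30 21 22
f 30 22 23
f 32 31 35
f 32 35 33
f 33 35 36
f 33 36 34
f 35 31 37
f 35 37 36
f 36 37 38
f 36 38 34
f 37 31 39
f 37 39 38
f 38 39 40
f 38 40 34
f 39 31 41
f 39 41 40
f 40 41 42
f 40 42 34
f 41 31 43
f 41 43 42
f 42 43 44
f 42 44 34
f 43 31 45
f 43 45 44
f 44 45 46
f 44 46 34
f 45 31 47
f 45 47 46
f 46 47 48
f 46 48 34
f 47 31 49
f 47 49 48
f 48 49 50
f 48 50 34
f 49 31 51
f 49 51 50
f 50 51 52
f 50 52 34
f 51 31 53
f 51 53 52
f 52 53 54
f 52 54 34
f 53 31 55
f 53 55 54
f 54 55 56
f 54 56 34
f 55 31 57
f 55 57 56
f 56 57 58
f 56 58 34
f 57 31 59
f 57 59 58
f 58 59 60
f 58 60 34
f 59 31 61
f 59 61 60
f 60 61 62
f 60 62 34
f 61 31 32
f 61 32 62
f 62 32 33
f 62 33 34



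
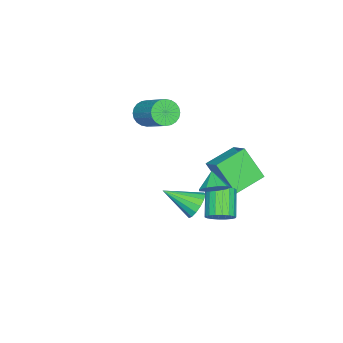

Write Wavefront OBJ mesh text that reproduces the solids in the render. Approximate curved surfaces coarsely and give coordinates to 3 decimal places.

v 0.911 3.076 -3.901
v 1.369 2.454 -3.693
v 0.147 1.922 -2.591
v -0.311 2.544 -2.799
v 1.468 2.706 -3.462
v 0.246 2.174 -2.36
v 1.457 3.031 -3.318
v 0.234 2.499 -2.215
v 1.337 3.365 -3.289
v 0.115 2.834 -2.187
v 1.133 3.642 -3.382
v -0.089 3.11 -2.279
v 0.886 3.807 -3.577
v -0.337 3.275 -2.475
v 0.643 3.827 -3.837
v -0.58 3.295 -2.734
v 0.453 3.698 -4.109
v -0.769 3.166 -3.007
v 0.354 3.446 -4.34
v -0.868 2.914 -3.238
v 0.366 3.121 -4.485
v -0.857 2.589 -3.382
v 0.485 2.786 -4.513
v -0.737 2.255 -3.411
v 0.689 2.51 -4.421
v -0.533 1.978 -3.318
v 0.937 2.345 -4.225
v -0.286 1.813 -3.123
v 1.18 2.325 -3.966
v -0.043 1.793 -2.863
v 3.213 2.785 -1.301
v 3.728 3.231 -0.81
v 3.707 1.175 -0.359
v 3.345 3.234 -0.603
v 2.927 3.117 -0.584
v 2.585 2.911 -0.757
v 2.412 2.671 -1.076
v 2.453 2.462 -1.455
v 2.698 2.34 -1.792
v 3.08 2.336 -1.999
v 3.499 2.454 -2.018
v 3.841 2.66 -1.845
v 4.014 2.899 -1.526
v 3.973 3.108 -1.147
v -3.837 -3.324 -1.102
v -3.235 -3.886 -0.856
v -2.282 -2.339 0.349
v -2.883 -1.776 0.102
v -3.095 -3.757 -1.132
v -2.142 -2.21 0.073
v -3.067 -3.563 -1.404
v -2.114 -2.016 -0.199
v -3.157 -3.331 -1.63
v -2.204 -1.784 -0.425
v -3.35 -3.099 -1.775
v -2.397 -1.552 -0.571
v -3.618 -2.901 -1.818
v -2.665 -1.354 -0.614
v -3.918 -2.767 -1.753
v -2.965 -1.22 -0.548
v -4.206 -2.718 -1.588
v -3.253 -1.171 -0.383
v -4.438 -2.761 -1.349
v -3.485 -1.214 -0.144
v -4.578 -2.89 -1.073
v -3.625 -1.343 0.132
v -4.606 -3.084 -0.801
v -3.653 -1.537 0.404
v -4.516 -3.316 -0.575
v -3.563 -1.769 0.63
v -4.323 -3.548 -0.429
v -3.37 -2.001 0.775
v -4.055 -3.746 -0.386
v -3.102 -2.199 0.818
v -3.755 -3.88 -0.452
v -2.802 -2.333 0.753
v -3.467 -3.929 -0.617
v -2.514 -2.382 0.588
v -3.532 1.851 -1.977
v -2.795 2.783 -1.256
v -3.373 3.065 -3.708
v -2.635 3.996 -2.987
v -1.945 0.964 -2.453
v -1.207 1.895 -1.732
v -1.785 2.177 -4.184
v -1.048 3.109 -3.463
v 1.35 2.914 -1.382
v 1.979 2.742 -0.885
v 0.65 2.446 -0.658
v 1.769 3.248 -0.762
v 1.363 3.597 -0.928
v 0.951 3.626 -1.307
v 0.725 3.322 -1.721
v 0.792 2.827 -1.977
v 1.119 2.373 -1.954
v 1.555 2.171 -1.663
v 1.894 2.317 -1.241
f 2 1 5
f 2 5 3
f 3 5 6
f 3 6 4
f 5 1 7
f 5 7 6
f 6 7 8
f 6 8 4
f 7 1 9
f 7 9 8
f 8 9 10
f 8 10 4
f 9 1 11
f 9 11 10
f 10 11 12
f 10 12 4
f 11 1 13
f 11 13 12
f 12 13 14
f 12 14 4
f 13 1 15
f 13 15 14
f 14 15 16
f 14 16 4
f 15 1 17
f 15 17 16
f 16 17 18
f 16 18 4
f 17 1 19
f 17 19 18
f 18 19 20
f 18 20 4
f 19 1 21
f 19 21 20
f 20 21 22
f 20 22 4
f 21 1 23
f 21 23 22
f 22 23 24
f 22 24 4
f 23 1 25
f 23 25 24
f 24 25 26
f 24 26 4
f 25 1 27
f 25 27 26
f 26 27 28
f 26 28 4
f 27 1 29
f 27 29 28
f 28 29 30
f 28 30 4
f 29 1 2
f 29 2 30
f 30 2 3
f 30 3 4
f 32 31 34
f 32 34 33
f 34 31 35
f 34 35 33
f 35 31 36
f 35 36 33
f 36 31 37
f 36 37 33
f 37 31 38
f 37 38 33
f 38 31 39
f 38 39 33
f 39 31 40
f 39 40 33
f 40 31 41
f 40 41 33
f 41 31 42
f 41 42 33
f 42 31 43
f 42 43 33
f 43 31 44
f 43 44 33
f 44 31 32
f 44 32 33
f 46 45 49
f 46 49 47
f 47 49 50
f 47 50 48
f 49 45 51
f 49 51 50
f 50 51 52
f 50 52 48
f 51 45 53
f 51 53 52
f 52 53 54
f 52 54 48
f 53 45 55
f 53 55 54
f 54 55 56
f 54 56 48
f 55 45 57
f 55 57 56
f 56 57 58
f 56 58 48
f 57 45 59
f 57 59 58
f 58 59 60
f 58 60 48
f 59 45 61
f 59 61 60
f 60 61 62
f 60 62 48
f 61 45 63
f 61 63 62
f 62 63 64
f 62 64 48
f 63 45 65
f 63 65 64
f 64 65 66
f 64 66 48
f 65 45 67
f 65 67 66
f 66 67 68
f 66 68 48
f 67 45 69
f 67 69 68
f 68 69 70
f 68 70 48
f 69 45 71
f 69 71 70
f 70 71 72
f 70 72 48
f 71 45 73
f 71 73 72
f 72 73 74
f 72 74 48
f 73 45 75
f 73 75 74
f 74 75 76
f 74 76 48
f 75 45 77
f 75 77 76
f 76 77 78
f 76 78 48
f 77 45 46
f 77 46 78
f 78 46 47
f 78 47 48
f 80 82 79
f 83 80 79
f 79 82 81
f 81 83 79
f 80 86 82
f 84 80 83
f 84 86 80
f 82 86 81
f 85 83 81
f 81 86 85
f 85 84 83
f 86 84 85
f 88 87 90
f 88 90 89
f 90 87 91
f 90 91 89
f 91 87 92
f 91 92 89
f 92 87 93
f 92 93 89
f 93 87 94
f 93 94 89
f 94 87 95
f 94 95 89
f 95 87 96
f 95 96 89
f 96 87 97
f 96 97 89
f 97 87 88
f 97 88 89



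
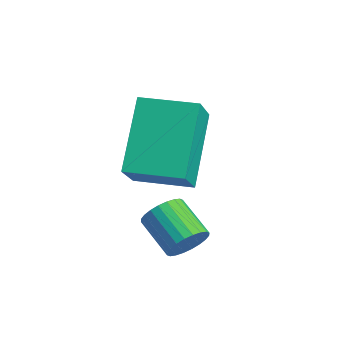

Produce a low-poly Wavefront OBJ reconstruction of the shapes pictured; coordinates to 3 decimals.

v -2.296 -3.581 0.653
v -1.508 -4.265 1.646
v -3.335 -2.633 2.131
v -2.548 -3.317 3.123
v -1.372 -2.543 0.637
v -0.585 -3.227 1.629
v -2.412 -1.595 2.114
v -1.624 -2.279 3.107
v 0.038 -3.501 0.037
v 0.258 -3.327 0.487
v -0.677 -3.445 0.992
v -0.898 -3.619 0.543
v 0.191 -3.15 0.404
v -0.745 -3.268 0.909
v 0.101 -3.026 0.265
v -0.835 -3.145 0.77
v 0 -2.975 0.091
v -0.935 -3.093 0.597
v -0.094 -3.004 -0.09
v -1.03 -3.122 0.415
v -0.169 -3.108 -0.253
v -1.104 -3.227 0.253
v -0.211 -3.272 -0.371
v -1.147 -3.391 0.135
v -0.216 -3.471 -0.427
v -1.152 -3.59 0.079
v -0.183 -3.675 -0.412
v -1.118 -3.793 0.093
v -0.115 -3.852 -0.329
v -1.051 -3.97 0.176
v -0.025 -3.975 -0.19
v -0.961 -4.094 0.315
v 0.075 -4.027 -0.017
v -0.86 -4.145 0.489
v 0.17 -3.998 0.165
v -0.766 -4.116 0.67
v 0.244 -3.893 0.327
v -0.691 -4.012 0.833
v 0.287 -3.729 0.445
v -0.649 -3.848 0.951
v 0.292 -3.53 0.501
v -0.644 -3.649 1.007
f 2 4 1
f 5 2 1
f 1 4 3
f 3 5 1
f 2 8 4
f 6 2 5
f 6 8 2
f 4 8 3
f 7 5 3
f 3 8 7
f 7 6 5
f 8 6 7
f 10 9 13
f 10 13 11
f 11 13 14
f 11 14 12
f 13 9 15
f 13 15 14
f 14 15 16
f 14 16 12
f 15 9 17
f 15 17 16
f 16 17 18
f 16 18 12
f 17 9 19
f 17 19 18
f 18 19 20
f 18 20 12
f 19 9 21
f 19 21 20
f 20 21 22
f 20 22 12
f 21 9 23
f 21 23 22
f 22 23 24
f 22 24 12
f 23 9 25
f 23 25 24
f 24 25 26
f 24 26 12
f 25 9 27
f 25 27 26
f 26 27 28
f 26 28 12
f 27 9 29
f 27 29 28
f 28 29 30
f 28 30 12
f 29 9 31
f 29 31 30
f 30 31 32
f 30 32 12
f 31 9 33
f 31 33 32
f 32 33 34
f 32 34 12
f 33 9 35
f 33 35 34
f 34 35 36
f 34 36 12
f 35 9 37
f 35 37 36
f 36 37 38
f 36 38 12
f 37 9 39
f 37 39 38
f 38 39 40
f 38 40 12
f 39 9 41
f 39 41 40
f 40 41 42
f 40 42 12
f 41 9 10
f 41 10 42
f 42 10 11
f 42 11 12



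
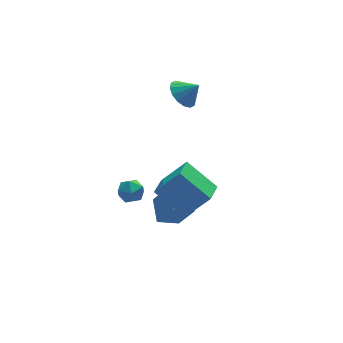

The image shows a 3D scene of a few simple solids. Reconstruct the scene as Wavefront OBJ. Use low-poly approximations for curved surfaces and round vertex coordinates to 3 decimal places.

v -0.103 2.445 2.391
v 0.313 1.887 1.744
v 0.623 2.015 3.229
v 0.57 2.306 1.736
v 0.647 2.762 1.903
v 0.523 3.133 2.201
v 0.231 3.32 2.55
v -0.15 3.272 2.856
v -0.519 3.003 3.038
v -0.777 2.584 3.046
v -0.854 2.128 2.879
v -0.73 1.757 2.581
v -0.438 1.57 2.232
v -0.057 1.618 1.926
v -4.198 1.167 -2.435
v -3.72 1.082 -3.095
v -4.14 -0.142 -2.225
v -3.662 -0.227 -2.885
v -3.374 0.15 -2.216
v -3.41 0.959 -2.346
v -4.45 -0.019 -2.974
v -4.486 0.79 -3.104
v -3.875 0.349 -3.429
v -3.21 0.454 -2.96
v -4.65 0.486 -2.36
v -3.985 0.591 -1.891
v -4.311 -3.477 1.018
v -3.124 -3.911 2.436
v -3.425 -2.359 0.619
v -2.239 -2.794 2.038
v -3.241 -4.786 -0.278
v -2.055 -5.221 1.141
v -2.356 -3.669 -0.676
v -1.169 -4.103 0.742
v -3.826 -2.686 -2.404
v -3.265 -3.385 -0.936
v -3.465 -1.35 -1.906
v -2.904 -2.05 -0.438
v -2.676 -2.81 -2.902
v -2.115 -3.51 -1.434
v -2.315 -1.475 -2.404
v -1.754 -2.174 -0.936
f 2 1 4
f 2 4 3
f 4 1 5
f 4 5 3
f 5 1 6
f 5 6 3
f 6 1 7
f 6 7 3
f 7 1 8
f 7 8 3
f 8 1 9
f 8 9 3
f 9 1 10
f 9 10 3
f 10 1 11
f 10 11 3
f 11 1 12
f 11 12 3
f 12 1 13
f 12 13 3
f 13 1 14
f 13 14 3
f 14 1 2
f 14 2 3
f 15 26 20
f 15 20 16
f 15 16 22
f 15 22 25
f 15 25 26
f 16 20 24
f 20 26 19
f 26 25 17
f 25 22 21
f 22 16 23
f 18 24 19
f 18 19 17
f 18 17 21
f 18 21 23
f 18 23 24
f 19 24 20
f 17 19 26
f 21 17 25
f 23 21 22
f 24 23 16
f 28 30 27
f 31 28 27
f 27 30 29
f 29 31 27
f 28 34 30
f 32 28 31
f 32 34 28
f 30 34 29
f 33 31 29
f 29 34 33
f 33 32 31
f 34 32 33
f 36 38 35
f 39 36 35
f 35 38 37
f 37 39 35
f 36 42 38
f 40 36 39
f 40 42 36
f 38 42 37
f 41 39 37
f 37 42 41
f 41 40 39
f 42 40 41



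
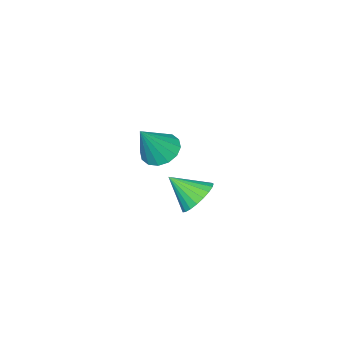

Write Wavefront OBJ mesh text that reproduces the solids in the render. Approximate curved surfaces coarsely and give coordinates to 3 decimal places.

v -1.647 0.202 1.348
v -1.02 0.231 0.937
v -0.773 0.098 2.672
v -1.103 0.601 1.02
v -1.332 0.864 1.192
v -1.645 0.95 1.405
v -1.958 0.835 1.603
v -2.188 0.55 1.732
v -2.273 0.172 1.759
v -2.191 -0.198 1.675
v -1.962 -0.461 1.504
v -1.649 -0.546 1.291
v -1.335 -0.431 1.093
v -1.105 -0.147 0.963
v -3.761 0.033 -2.419
v -3.403 0.602 -1.949
v -3.319 -0.953 -1.561
v -3.715 0.582 -1.811
v -4.034 0.467 -1.779
v -4.306 0.277 -1.858
v -4.484 0.045 -2.033
v -4.537 -0.189 -2.275
v -4.455 -0.385 -2.543
v -4.253 -0.508 -2.788
v -3.967 -0.538 -2.97
v -3.644 -0.469 -3.057
v -3.342 -0.313 -3.033
v -3.112 -0.097 -2.903
v -2.994 0.141 -2.689
v -3.009 0.361 -2.429
v -3.154 0.524 -2.167
f 2 1 4
f 2 4 3
f 4 1 5
f 4 5 3
f 5 1 6
f 5 6 3
f 6 1 7
f 6 7 3
f 7 1 8
f 7 8 3
f 8 1 9
f 8 9 3
f 9 1 10
f 9 10 3
f 10 1 11
f 10 11 3
f 11 1 12
f 11 12 3
f 12 1 13
f 12 13 3
f 13 1 14
f 13 14 3
f 14 1 2
f 14 2 3
f 16 15 18
f 16 18 17
f 18 15 19
f 18 19 17
f 19 15 20
f 19 20 17
f 20 15 21
f 20 21 17
f 21 15 22
f 21 22 17
f 22 15 23
f 22 23 17
f 23 15 24
f 23 24 17
f 24 15 25
f 24 25 17
f 25 15 26
f 25 26 17
f 26 15 27
f 26 27 17
f 27 15 28
f 27 28 17
f 28 15 29
f 28 29 17
f 29 15 30
f 29 30 17
f 30 15 31
f 30 31 17
f 31 15 16
f 31 16 17



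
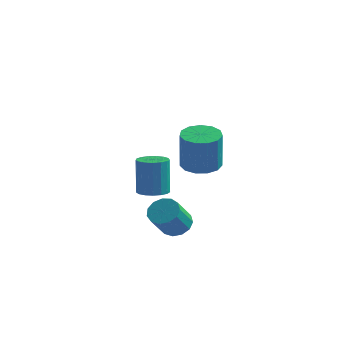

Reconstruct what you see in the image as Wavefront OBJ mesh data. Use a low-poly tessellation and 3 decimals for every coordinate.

v 1.014 -1.352 -3.145
v 1.797 -1.619 -3.216
v 1.568 -2.636 -1.885
v 0.786 -2.368 -1.815
v 1.809 -1.249 -2.93
v 1.581 -2.266 -1.6
v 1.57 -0.911 -2.713
v 1.341 -1.928 -1.383
v 1.154 -0.713 -2.633
v 0.925 -1.73 -1.303
v 0.693 -0.718 -2.716
v 0.465 -1.735 -1.386
v 0.335 -0.924 -2.935
v 0.106 -1.941 -1.604
v 0.192 -1.265 -3.22
v -0.036 -2.282 -1.89
v 0.31 -1.634 -3.482
v 0.082 -2.651 -2.152
v 0.652 -1.914 -3.637
v 0.424 -2.93 -2.307
v 1.109 -2.014 -3.636
v 0.88 -3.031 -2.305
v 1.535 -1.905 -3.479
v 1.307 -2.922 -2.148
v 2.933 -3.053 2.085
v 3.857 -2.796 2.076
v 3.932 -2.99 4.085
v 3.007 -3.247 4.095
v 3.573 -2.339 2.131
v 3.648 -2.534 4.14
v 3.085 -2.109 2.171
v 3.16 -2.303 4.18
v 2.549 -2.178 2.184
v 2.624 -2.373 4.194
v 2.134 -2.525 2.166
v 2.209 -2.72 4.175
v 1.973 -3.04 2.122
v 2.048 -3.235 4.132
v 2.117 -3.558 2.067
v 2.192 -3.753 4.076
v 2.519 -3.916 2.017
v 2.594 -4.111 4.026
v 3.053 -4 1.989
v 3.128 -4.195 3.998
v 3.548 -3.783 1.992
v 3.623 -3.978 4.001
v 3.848 -3.334 2.024
v 3.923 -3.529 4.033
v -1.449 1.548 -3.043
v -0.804 1.055 -2.874
v -1.005 1.478 -0.868
v -1.651 1.972 -1.037
v -0.638 1.411 -2.933
v -0.84 1.834 -0.927
v -0.658 1.799 -3.016
v -0.86 2.222 -1.01
v -0.86 2.129 -3.106
v -1.061 2.552 -1.1
v -1.196 2.327 -3.182
v -1.398 2.75 -1.176
v -1.591 2.346 -3.225
v -1.792 2.769 -1.219
v -1.953 2.182 -3.227
v -2.154 2.605 -1.221
v -2.199 1.873 -3.187
v -2.401 2.297 -1.181
v -2.274 1.49 -3.114
v -2.476 1.913 -1.108
v -2.16 1.12 -3.024
v -2.362 1.544 -1.018
v -1.883 0.849 -2.939
v -2.085 1.272 -0.933
v -1.507 0.737 -2.878
v -1.708 1.16 -0.872
v -1.117 0.811 -2.854
v -1.319 1.235 -0.848
f 2 1 5
f 2 5 3
f 3 5 6
f 3 6 4
f 5 1 7
f 5 7 6
f 6 7 8
f 6 8 4
f 7 1 9
f 7 9 8
f 8 9 10
f 8 10 4
f 9 1 11
f 9 11 10
f 10 11 12
f 10 12 4
f 11 1 13
f 11 13 12
f 12 13 14
f 12 14 4
f 13 1 15
f 13 15 14
f 14 15 16
f 14 16 4
f 15 1 17
f 15 17 16
f 16 17 18
f 16 18 4
f 17 1 19
f 17 19 18
f 18 19 20
f 18 20 4
f 19 1 21
f 19 21 20
f 20 21 22
f 20 22 4
f 21 1 23
f 21 23 22
f 22 23 24
f 22 24 4
f 23 1 2
f 23 2 24
f 24 2 3
f 24 3 4
f 26 25 29
f 26 29 27
f 27 29 30
f 27 30 28
f 29 25 31
f 29 31 30
f 30 31 32
f 30 32 28
f 31 25 33
f 31 33 32
f 32 33 34
f 32 34 28
f 33 25 35
f 33 35 34
f 34 35 36
f 34 36 28
f 35 25 37
f 35 37 36
f 36 37 38
f 36 38 28
f 37 25 39
f 37 39 38
f 38 39 40
f 38 40 28
f 39 25 41
f 39 41 40
f 40 41 42
f 40 42 28
f 41 25 43
f 41 43 42
f 42 43 44
f 42 44 28
f 43 25 45
f 43 45 44
f 44 45 46
f 44 46 28
f 45 25 47
f 45 47 46
f 46 47 48
f 46 48 28
f 47 25 26
f 47 26 48
f 48 26 27
f 48 27 28
f 50 49 53
f 50 53 51
f 51 53 54
f 51 54 52
f 53 49 55
f 53 55 54
f 54 55 56
f 54 56 52
f 55 49 57
f 55 57 56
f 56 57 58
f 56 58 52
f 57 49 59
f 57 59 58
f 58 59 60
f 58 60 52
f 59 49 61
f 59 61 60
f 60 61 62
f 60 62 52
f 61 49 63
f 61 63 62
f 62 63 64
f 62 64 52
f 63 49 65
f 63 65 64
f 64 65 66
f 64 66 52
f 65 49 67
f 65 67 66
f 66 67 68
f 66 68 52
f 67 49 69
f 67 69 68
f 68 69 70
f 68 70 52
f 69 49 71
f 69 71 70
f 70 71 72
f 70 72 52
f 71 49 73
f 71 73 72
f 72 73 74
f 72 74 52
f 73 49 75
f 73 75 74
f 74 75 76
f 74 76 52
f 75 49 50
f 75 50 76
f 76 50 51
f 76 51 52



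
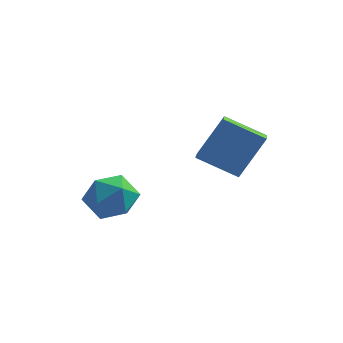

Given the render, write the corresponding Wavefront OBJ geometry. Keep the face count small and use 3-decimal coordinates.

v -2.32 0.815 -3.671
v -1.36 1.235 -4.186
v -1.62 -0.935 -3.794
v -0.66 -0.515 -4.309
v -0.865 -0.287 -3.183
v -1.298 0.794 -3.107
v -1.682 -0.494 -4.873
v -2.115 0.587 -4.797
v -0.966 0.426 -4.929
v -0.462 0.554 -3.884
v -2.518 -0.254 -4.096
v -2.014 -0.126 -3.051
v 2.986 1.862 -3.011
v 1.322 1.709 -2.171
v 2.669 3.008 -3.428
v 1.006 2.855 -2.588
v 3.794 2.725 -1.252
v 2.131 2.572 -0.412
v 3.478 3.871 -1.669
v 1.814 3.718 -0.829
f 1 12 6
f 1 6 2
f 1 2 8
f 1 8 11
f 1 11 12
f 2 6 10
f 6 12 5
f 12 11 3
f 11 8 7
f 8 2 9
f 4 10 5
f 4 5 3
f 4 3 7
f 4 7 9
f 4 9 10
f 5 10 6
f 3 5 12
f 7 3 11
f 9 7 8
f 10 9 2
f 14 16 13
f 17 14 13
f 13 16 15
f 15 17 13
f 14 20 16
f 18 14 17
f 18 20 14
f 16 20 15
f 19 17 15
f 15 20 19
f 19 18 17
f 20 18 19



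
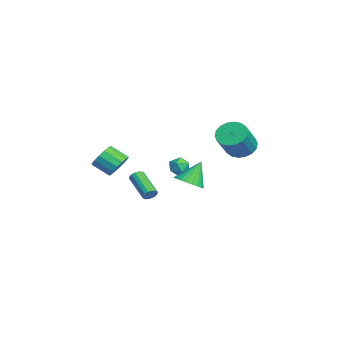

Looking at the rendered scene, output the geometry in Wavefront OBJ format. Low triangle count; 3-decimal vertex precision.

v 2.661 0.822 1.411
v 3.305 0.281 1.914
v 2.159 1.618 2.909
v 3.518 0.586 1.823
v 3.6 0.926 1.67
v 3.54 1.251 1.477
v 3.345 1.51 1.274
v 3.046 1.665 1.092
v 2.689 1.691 0.958
v 2.328 1.585 0.894
v 2.017 1.362 0.908
v 1.804 1.058 0.998
v 1.722 0.717 1.151
v 1.783 0.393 1.344
v 1.977 0.134 1.547
v 2.276 -0.021 1.729
v 2.633 -0.047 1.863
v 2.995 0.059 1.927
v -1.148 4.37 2.89
v -0.374 4.944 2.524
v 0.901 4.183 4.023
v 0.128 3.61 4.39
v -0.57 5.221 2.831
v 0.705 4.461 4.33
v -0.881 5.331 3.151
v 0.395 4.57 4.65
v -1.244 5.25 3.418
v 0.031 4.489 4.918
v -1.588 4.994 3.582
v -0.313 4.234 5.081
v -1.845 4.616 3.608
v -0.57 3.855 5.107
v -1.964 4.188 3.492
v -0.688 3.428 4.991
v -1.921 3.797 3.257
v -0.646 3.036 4.756
v -1.725 3.519 2.95
v -0.45 2.759 4.449
v -1.415 3.41 2.63
v -0.139 2.649 4.129
v -1.051 3.491 2.362
v 0.224 2.73 3.862
v -0.707 3.746 2.199
v 0.568 2.986 3.698
v -0.45 4.125 2.173
v 0.825 3.364 3.672
v -0.332 4.552 2.289
v 0.944 3.792 3.788
v -1.731 -1.103 -1.273
v -1.424 -1.232 -0.886
v -3.023 -1.947 0.14
v -3.329 -1.817 -0.247
v -1.501 -0.985 -0.833
v -3.1 -1.7 0.193
v -1.639 -0.769 -0.898
v -3.238 -1.484 0.128
v -1.801 -0.643 -1.063
v -3.4 -1.358 -0.037
v -1.945 -0.64 -1.285
v -3.544 -1.355 -0.259
v -2.031 -0.761 -1.503
v -3.63 -1.476 -0.477
v -2.037 -0.973 -1.66
v -3.636 -1.688 -0.634
v -1.96 -1.22 -1.713
v -3.559 -1.935 -0.687
v -1.822 -1.436 -1.648
v -3.421 -2.151 -0.622
v -1.66 -1.562 -1.483
v -3.259 -2.277 -0.457
v -1.516 -1.565 -1.261
v -3.115 -2.28 -0.235
v -1.43 -1.444 -1.043
v -3.029 -2.159 -0.017
v -0.258 1.102 1.84
v 0.08 0.68 1.31
v -1.3 0.48 1.67
v -0.962 0.058 1.14
v -0.762 -0.015 1.867
v -0.118 0.369 1.972
v -1.102 0.791 1.008
v -0.458 1.175 1.113
v -0.441 0.487 0.796
v -0.231 -0.01 1.327
v -0.989 1.17 1.653
v -0.779 0.673 2.184
v -0.357 -3.053 1.736
v 0.184 -3.639 1.276
v -0.283 -4.673 2.045
v -0.823 -4.087 2.504
v 0.449 -3.487 1.641
v -0.018 -4.521 2.41
v 0.498 -3.219 2.032
v 0.032 -4.253 2.8
v 0.319 -2.907 2.343
v -0.148 -3.94 3.112
v -0.042 -2.633 2.491
v -0.509 -3.667 3.26
v -0.487 -2.473 2.437
v -0.953 -3.506 3.206
v -0.897 -2.467 2.195
v -1.364 -3.501 2.964
v -1.162 -2.619 1.83
v -1.629 -3.653 2.599
v -1.212 -2.887 1.44
v -1.678 -3.921 2.208
v -1.032 -3.2 1.128
v -1.499 -4.233 1.897
v -0.671 -3.473 0.98
v -1.138 -4.507 1.749
v -0.227 -3.634 1.034
v -0.693 -4.667 1.803
f 2 1 4
f 2 4 3
f 4 1 5
f 4 5 3
f 5 1 6
f 5 6 3
f 6 1 7
f 6 7 3
f 7 1 8
f 7 8 3
f 8 1 9
f 8 9 3
f 9 1 10
f 9 10 3
f 10 1 11
f 10 11 3
f 11 1 12
f 11 12 3
f 12 1 13
f 12 13 3
f 13 1 14
f 13 14 3
f 14 1 15
f 14 15 3
f 15 1 16
f 15 16 3
f 16 1 17
f 16 17 3
f 17 1 18
f 17 18 3
f 18 1 2
f 18 2 3
f 20 19 23
f 20 23 21
f 21 23 24
f 21 24 22
f 23 19 25
f 23 25 24
f 24 25 26
f 24 26 22
f 25 19 27
f 25 27 26
f 26 27 28
f 26 28 22
f 27 19 29
f 27 29 28
f 28 29 30
f 28 30 22
f 29 19 31
f 29 31 30
f 30 31 32
f 30 32 22
f 31 19 33
f 31 33 32
f 32 33 34
f 32 34 22
f 33 19 35
f 33 35 34
f 34 35 36
f 34 36 22
f 35 19 37
f 35 37 36
f 36 37 38
f 36 38 22
f 37 19 39
f 37 39 38
f 38 39 40
f 38 40 22
f 39 19 41
f 39 41 40
f 40 41 42
f 40 42 22
f 41 19 43
f 41 43 42
f 42 43 44
f 42 44 22
f 43 19 45
f 43 45 44
f 44 45 46
f 44 46 22
f 45 19 47
f 45 47 46
f 46 47 48
f 46 48 22
f 47 19 20
f 47 20 48
f 48 20 21
f 48 21 22
f 50 49 53
f 50 53 51
f 51 53 54
f 51 54 52
f 53 49 55
f 53 55 54
f 54 55 56
f 54 56 52
f 55 49 57
f 55 57 56
f 56 57 58
f 56 58 52
f 57 49 59
f 57 59 58
f 58 59 60
f 58 60 52
f 59 49 61
f 59 61 60
f 60 61 62
f 60 62 52
f 61 49 63
f 61 63 62
f 62 63 64
f 62 64 52
f 63 49 65
f 63 65 64
f 64 65 66
f 64 66 52
f 65 49 67
f 65 67 66
f 66 67 68
f 66 68 52
f 67 49 69
f 67 69 68
f 68 69 70
f 68 70 52
f 69 49 71
f 69 71 70
f 70 71 72
f 70 72 52
f 71 49 73
f 71 73 72
f 72 73 74
f 72 74 52
f 73 49 50
f 73 50 74
f 74 50 51
f 74 51 52
f 75 86 80
f 75 80 76
f 75 76 82
f 75 82 85
f 75 85 86
f 76 80 84
f 80 86 79
f 86 85 77
f 85 82 81
f 82 76 83
f 78 84 79
f 78 79 77
f 78 77 81
f 78 81 83
f 78 83 84
f 79 84 80
f 77 79 86
f 81 77 85
f 83 81 82
f 84 83 76
f 88 87 91
f 88 91 89
f 89 91 92
f 89 92 90
f 91 87 93
f 91 93 92
f 92 93 94
f 92 94 90
f 93 87 95
f 93 95 94
f 94 95 96
f 94 96 90
f 95 87 97
f 95 97 96
f 96 97 98
f 96 98 90
f 97 87 99
f 97 99 98
f 98 99 100
f 98 100 90
f 99 87 101
f 99 101 100
f 100 101 102
f 100 102 90
f 101 87 103
f 101 103 102
f 102 103 104
f 102 104 90
f 103 87 105
f 103 105 104
f 104 105 106
f 104 106 90
f 105 87 107
f 105 107 106
f 106 107 108
f 106 108 90
f 107 87 109
f 107 109 108
f 108 109 110
f 108 110 90
f 109 87 111
f 109 111 110
f 110 111 112
f 110 112 90
f 111 87 88
f 111 88 112
f 112 88 89
f 112 89 90



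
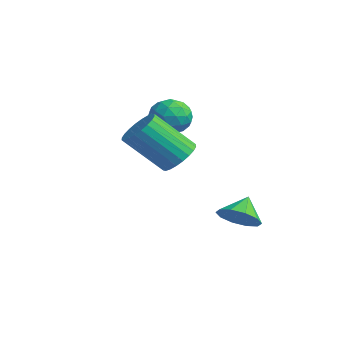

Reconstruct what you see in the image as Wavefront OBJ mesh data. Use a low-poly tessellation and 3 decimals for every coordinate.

v -0.422 3.14 -2.033
v 0.297 2.99 -1.496
v -0.878 3.84 -1.227
v 0.411 3.436 -1.819
v 0.207 3.769 -2.223
v -0.238 3.862 -2.555
v -0.753 3.679 -2.687
v -1.142 3.291 -2.57
v -1.256 2.844 -2.247
v -1.052 2.511 -1.842
v -0.607 2.418 -1.511
v -0.092 2.601 -1.378
v -4.076 2.132 3.007
v -3.372 2.687 2.824
v -3.508 1.113 2.096
v -2.804 1.668 1.913
v -2.886 1.291 2.743
v -3.237 1.921 3.306
v -3.643 1.879 1.614
v -3.994 2.509 2.177
v -3.104 2.531 1.963
v -2.637 2.168 2.661
v -4.243 1.632 2.259
v -3.776 1.269 2.957
v -3.774 2.499 2.995
v -3.106 1.301 1.925
v -3.155 1.08 2.412
v -2.741 1.406 2.305
v -3.695 2.049 3.279
v -3.281 2.375 3.171
v -2.995 1.555 3.123
v -3.599 1.425 1.749
v -3.185 1.751 1.641
v -4.139 2.394 2.615
v -3.725 2.72 2.508
v -3.885 2.245 1.797
v -3.203 2.733 2.382
v -2.869 2.134 1.847
v -3.362 2.258 1.671
v -3.568 2.628 2.002
v -2.928 2.52 2.792
v -2.594 1.921 2.257
v -2.643 1.7 2.744
v -2.849 2.07 3.075
v -2.771 2.428 2.286
v -4.286 1.879 2.663
v -3.952 1.28 2.128
v -4.031 1.73 1.845
v -4.237 2.1 2.176
v -4.011 1.666 3.073
v -3.677 1.067 2.538
v -3.312 1.172 2.918
v -3.518 1.542 3.249
v -4.109 1.372 2.634
v -0.641 0.744 1.455
v -0.22 1.188 2.044
v -0.958 -0.12 3.555
v -1.379 -0.564 2.965
v -0.511 1.347 2.04
v -1.249 0.039 3.551
v -0.822 1.413 1.946
v -1.56 0.106 3.457
v -1.106 1.378 1.777
v -1.843 0.071 3.288
v -1.318 1.247 1.559
v -2.056 -0.061 3.07
v -1.428 1.039 1.326
v -2.166 -0.269 2.837
v -1.418 0.785 1.111
v -2.155 -0.522 2.622
v -1.289 0.526 0.95
v -2.027 -0.782 2.461
v -1.062 0.3 0.865
v -1.8 -1.008 2.376
v -0.771 0.141 0.869
v -1.509 -1.167 2.38
v -0.46 0.074 0.963
v -1.198 -1.233 2.474
v -0.177 0.109 1.132
v -0.914 -1.198 2.643
v 0.036 0.241 1.35
v -0.702 -1.067 2.861
v 0.146 0.449 1.583
v -0.592 -0.859 3.094
v 0.135 0.702 1.798
v -0.602 -0.605 3.309
v 0.007 0.962 1.959
v -0.731 -0.346 3.47
f 2 1 4
f 2 4 3
f 4 1 5
f 4 5 3
f 5 1 6
f 5 6 3
f 6 1 7
f 6 7 3
f 7 1 8
f 7 8 3
f 8 1 9
f 8 9 3
f 9 1 10
f 9 10 3
f 10 1 11
f 10 11 3
f 11 1 12
f 11 12 3
f 12 1 2
f 12 2 3
f 13 50 29
f 50 24 53
f 29 53 18
f 50 53 29
f 13 29 25
f 29 18 30
f 25 30 14
f 29 30 25
f 13 25 34
f 25 14 35
f 34 35 20
f 25 35 34
f 13 34 46
f 34 20 49
f 46 49 23
f 34 49 46
f 13 46 50
f 46 23 54
f 50 54 24
f 46 54 50
f 14 30 41
f 30 18 44
f 41 44 22
f 30 44 41
f 18 53 31
f 53 24 52
f 31 52 17
f 53 52 31
f 24 54 51
f 54 23 47
f 51 47 15
f 54 47 51
f 23 49 48
f 49 20 36
f 48 36 19
f 49 36 48
f 20 35 40
f 35 14 37
f 40 37 21
f 35 37 40
f 16 42 28
f 42 22 43
f 28 43 17
f 42 43 28
f 16 28 26
f 28 17 27
f 26 27 15
f 28 27 26
f 16 26 33
f 26 15 32
f 33 32 19
f 26 32 33
f 16 33 38
f 33 19 39
f 38 39 21
f 33 39 38
f 16 38 42
f 38 21 45
f 42 45 22
f 38 45 42
f 17 43 31
f 43 22 44
f 31 44 18
f 43 44 31
f 15 27 51
f 27 17 52
f 51 52 24
f 27 52 51
f 19 32 48
f 32 15 47
f 48 47 23
f 32 47 48
f 21 39 40
f 39 19 36
f 40 36 20
f 39 36 40
f 22 45 41
f 45 21 37
f 41 37 14
f 45 37 41
f 56 55 59
f 56 59 57
f 57 59 60
f 57 60 58
f 59 55 61
f 59 61 60
f 60 61 62
f 60 62 58
f 61 55 63
f 61 63 62
f 62 63 64
f 62 64 58
f 63 55 65
f 63 65 64
f 64 65 66
f 64 66 58
f 65 55 67
f 65 67 66
f 66 67 68
f 66 68 58
f 67 55 69
f 67 69 68
f 68 69 70
f 68 70 58
f 69 55 71
f 69 71 70
f 70 71 72
f 70 72 58
f 71 55 73
f 71 73 72
f 72 73 74
f 72 74 58
f 73 55 75
f 73 75 74
f 74 75 76
f 74 76 58
f 75 55 77
f 75 77 76
f 76 77 78
f 76 78 58
f 77 55 79
f 77 79 78
f 78 79 80
f 78 80 58
f 79 55 81
f 79 81 80
f 80 81 82
f 80 82 58
f 81 55 83
f 81 83 82
f 82 83 84
f 82 84 58
f 83 55 85
f 83 85 84
f 84 85 86
f 84 86 58
f 85 55 87
f 85 87 86
f 86 87 88
f 86 88 58
f 87 55 56
f 87 56 88
f 88 56 57
f 88 57 58



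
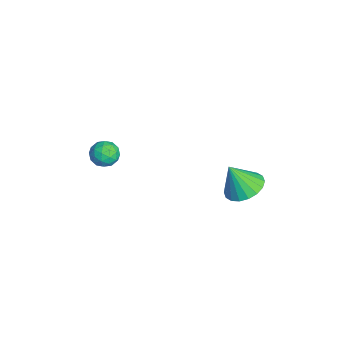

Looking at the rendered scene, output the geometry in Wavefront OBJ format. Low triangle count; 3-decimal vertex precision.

v 3.949 2.372 -0.972
v 5.004 2.414 -0.869
v 3.831 1.628 0.552
v 4.863 2.823 -0.681
v 4.542 3.143 -0.55
v 4.103 3.31 -0.503
v 3.634 3.291 -0.549
v 3.227 3.09 -0.678
v 2.964 2.747 -0.866
v 2.895 2.329 -1.075
v 3.035 1.92 -1.263
v 3.357 1.601 -1.394
v 3.795 1.434 -1.441
v 4.265 1.453 -1.396
v 4.671 1.653 -1.266
v 4.935 1.996 -1.078
v 0.04 -3.404 -1.227
v 0.73 -3.576 -1.593
v 0.33 -4.244 -0.287
v 1.02 -4.416 -0.653
v 0.913 -3.698 -0.319
v 0.734 -3.179 -0.899
v 0.326 -4.641 -0.981
v 0.147 -4.122 -1.561
v 0.906 -4.34 -1.441
v 1.269 -3.757 -1.032
v -0.209 -4.063 -0.848
v 0.154 -3.48 -0.439
v 0.359 -3.416 -1.492
v 0.701 -4.404 -0.388
v 0.638 -3.982 -0.191
v 1.043 -4.083 -0.406
v 0.362 -3.183 -1.085
v 0.767 -3.284 -1.3
v 0.875 -3.356 -0.551
v 0.293 -4.536 -0.58
v 0.698 -4.637 -0.795
v 0.017 -3.737 -1.474
v 0.422 -3.838 -1.689
v 0.185 -4.464 -1.329
v 0.869 -3.967 -1.618
v 1.039 -4.46 -1.066
v 0.632 -4.593 -1.258
v 0.526 -4.288 -1.6
v 1.082 -3.624 -1.378
v 1.252 -4.117 -0.825
v 1.189 -3.696 -0.629
v 1.084 -3.391 -0.97
v 1.186 -4.073 -1.288
v -0.192 -3.703 -1.055
v -0.022 -4.196 -0.502
v -0.024 -4.429 -0.91
v -0.129 -4.124 -1.251
v 0.021 -3.36 -0.814
v 0.191 -3.853 -0.262
v 0.534 -3.532 -0.28
v 0.428 -3.227 -0.622
v -0.126 -3.747 -0.592
f 2 1 4
f 2 4 3
f 4 1 5
f 4 5 3
f 5 1 6
f 5 6 3
f 6 1 7
f 6 7 3
f 7 1 8
f 7 8 3
f 8 1 9
f 8 9 3
f 9 1 10
f 9 10 3
f 10 1 11
f 10 11 3
f 11 1 12
f 11 12 3
f 12 1 13
f 12 13 3
f 13 1 14
f 13 14 3
f 14 1 15
f 14 15 3
f 15 1 16
f 15 16 3
f 16 1 2
f 16 2 3
f 17 54 33
f 54 28 57
f 33 57 22
f 54 57 33
f 17 33 29
f 33 22 34
f 29 34 18
f 33 34 29
f 17 29 38
f 29 18 39
f 38 39 24
f 29 39 38
f 17 38 50
f 38 24 53
f 50 53 27
f 38 53 50
f 17 50 54
f 50 27 58
f 54 58 28
f 50 58 54
f 18 34 45
f 34 22 48
f 45 48 26
f 34 48 45
f 22 57 35
f 57 28 56
f 35 56 21
f 57 56 35
f 28 58 55
f 58 27 51
f 55 51 19
f 58 51 55
f 27 53 52
f 53 24 40
f 52 40 23
f 53 40 52
f 24 39 44
f 39 18 41
f 44 41 25
f 39 41 44
f 20 46 32
f 46 26 47
f 32 47 21
f 46 47 32
f 20 32 30
f 32 21 31
f 30 31 19
f 32 31 30
f 20 30 37
f 30 19 36
f 37 36 23
f 30 36 37
f 20 37 42
f 37 23 43
f 42 43 25
f 37 43 42
f 20 42 46
f 42 25 49
f 46 49 26
f 42 49 46
f 21 47 35
f 47 26 48
f 35 48 22
f 47 48 35
f 19 31 55
f 31 21 56
f 55 56 28
f 31 56 55
f 23 36 52
f 36 19 51
f 52 51 27
f 36 51 52
f 25 43 44
f 43 23 40
f 44 40 24
f 43 40 44
f 26 49 45
f 49 25 41
f 45 41 18
f 49 41 45

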